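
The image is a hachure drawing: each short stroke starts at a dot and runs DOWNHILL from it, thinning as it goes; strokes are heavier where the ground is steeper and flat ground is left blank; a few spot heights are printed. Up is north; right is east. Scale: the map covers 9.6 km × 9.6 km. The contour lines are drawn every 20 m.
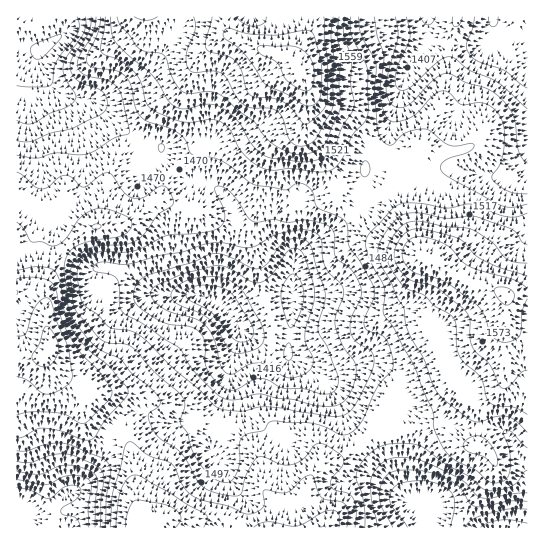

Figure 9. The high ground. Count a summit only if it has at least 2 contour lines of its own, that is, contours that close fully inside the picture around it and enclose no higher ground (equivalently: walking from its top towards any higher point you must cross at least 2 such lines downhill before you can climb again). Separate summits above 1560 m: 1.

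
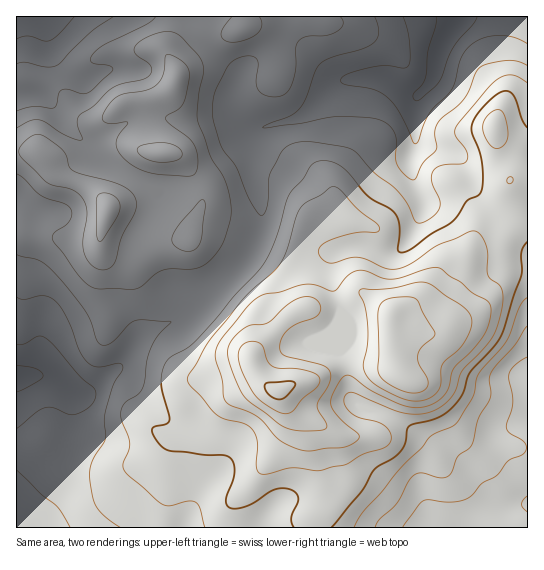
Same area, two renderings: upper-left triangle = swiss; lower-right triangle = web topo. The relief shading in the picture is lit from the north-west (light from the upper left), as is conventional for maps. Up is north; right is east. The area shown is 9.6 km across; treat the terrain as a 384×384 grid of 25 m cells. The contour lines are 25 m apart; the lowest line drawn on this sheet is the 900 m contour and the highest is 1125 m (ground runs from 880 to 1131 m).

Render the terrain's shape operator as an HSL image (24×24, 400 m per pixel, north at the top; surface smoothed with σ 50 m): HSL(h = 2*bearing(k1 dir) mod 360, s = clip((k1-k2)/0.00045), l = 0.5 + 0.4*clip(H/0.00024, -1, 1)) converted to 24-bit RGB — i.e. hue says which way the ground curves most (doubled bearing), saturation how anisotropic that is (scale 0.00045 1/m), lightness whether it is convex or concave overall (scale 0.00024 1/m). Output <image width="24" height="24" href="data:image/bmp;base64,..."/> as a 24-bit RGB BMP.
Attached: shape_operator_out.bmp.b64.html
<image width="24" height="24" href="data:image/bmp;base64,Qk32BgAAAAAAADYAAAAoAAAAGAAAABgAAAABABgAAAAAAMAGAAATCwAAEwsAAAAAAAAAAAAAk3+EbmuEa3CPlpKLiYGHf3mEm5J6n1ybPHKUwJyNsIllN3h9UZK4vKCvt4aTuIxjX2lMhopUUIJ4f1t1iG1iYaOSZq+ScKuQhnx5e3iIYIuRlniCknh3gXmEk497mIN7Qn+KZ6um2IKrsHdPJlkyh5M+qJxoxn2AeW+ld6KIREmBhEpzga55ZKSUhn9jgodQfYh7eZKJX3uZe2eiq4+pi3WYl499kYd5bX2AQXxdmlOF5I+pVl+qT41Md5tTpbBhplZcp4xLMjBjZq6ZfLuShFmJeZyaj3CVlYafeJ+KXXONVpGTomiHsUp5p5t/i4Cag32banOQQnZ7vn1qvjhpqZ1yjGpTqMFPo0SHnc6SK27DX7+lkVJlYrOSX12liYOmhHygqI+TVmWUf1WUiT9Yebhtj76qmGqMiVtvl00+U189YS8l3cI7eMGlouTwo8//pJj453/YiAkpZm4fUrdGV6ZoS3BuYqNndXOYp6SSV1+YRjOIyYbBg8CkoEBnsVtLd0SAy2qktie0qDRDtf6mFtVFNe0ALhQVMw8AMwcA32sAXvIhBbotS4JoU5mUWZeDdohKp3tKbh8sRWMfLtYyn1F9qEiTtp6ZW2ivZE2kzx7Nzf704tL54af6h/BiGAMwzQScqs7z0fH62Nnzc6vkH5eoToenb0qIWoQxdFE6ikl/y7p7D4sjOnZ3a6mmnLPAsETNfCyZnOadaf93ILSS4XDe/1fNRQDOc5Dsve27isVr2T4h7xIAZXMYCjcLL1VAeraoRk6OWGyhxq6mwqyIHHh3QrxRTZVpPiyym3ro2PPe7ZGaTFoZSEQQfl45PWh8eTCM6e6MnFhnuWOo16zN6rDeS6rJCl+Ot5luR06IX2iBqa1myLeRRU+KSZxFSnxFHWZKOYZ37al7uTc082OwqE1vJaxiWUR5LECC8PGpbIaVcYakwaK52J/S3aq2BBhdsJltRUhqeVtij8ZkpYpJmHhYW6R4ZX13SnhcEmZGS81P5JStXVvV6NnygFjtmCO5C/zy19/0xITab7e7gaqzpnS997THKAZyqIB4akKNb3ySw59fU6tSg7OIf4NXZ1pBYZE4KI1KCWE64YtYgp80p8Asix1/fIvTnunWJpGj23i02GN2hTY0fpUzxUMyrxPsl4pVU1eGVHOz36aUYd2ob1asxlnBlGq5lMKQQJp5HnRYInNW5Y1mgpJLT31AGLMXv5oOHioJRmwr4mF2wW68xJyDS1aie0ilkZfIepnKJD6087ijzNdEN2B3f3SfiISwyauobm+iUH6OEklh2ohtsYpyl2JgkYg6pXQwcdhuAFRTlKpytmib2oKGmFGsuFqFrYJmhoRHMilS1nk0+eLIIG+VXIWKfIGGu496pZp6WousGSx3RrBo1aabfXacia/BiMngz6nEGlGSKWhEkW9Ay5tkk1BpuLVygykhu4QwKIuRXf/F9OvXnBvgZlWCc3pmq6t3r8SbRE6SPyhxPbSMwp2Hs3iQhtKNUnF+qo9jfiOTaxlEZtY8nz2NykhIvL1mR5KenOG0WN7kONBudx8RcwgAhmYWV5EhM+lLh7iMXzGQSkKXXZZxcIpWqtKhuaZ9ek11g7FdMANtq8Lmr8fhfhWTrMeAyMGloLDgqtrQYpzRdiZcpxmbrLvz0dj60+H4ftvRSml1aj2CUFeRgIGvfMi5ibhvszxbmFhkw8BXBitBuqkaYyYKbiErwfZNicNQkrDGltOKdgFRtzlwJMVVSsMyi6c7vKEuxYFLa0B3ZEhbN380OqAunZlUi2FXkmt1pIeqzMa2BQB2q2PLjXHihm7k6PbVQp27lMBQnQ01LbbUUUTy9sDhRZOtoIA9ydYsaapFUz1sl0SRpWhPcKAwF4klWY1okI97gppzwL56DQxZUry0VWCdT37J/NzPZ0Gbm7InObe3dcNcFkQ2c+Jlt4Ly5lf/+OPLWVmJQE1qPUWQvYy0wMOyYaSMKnRRX4lGnp9UpjomemoZDmFGjE1FKowr7uJs2XHEmtDHSEOu1TaVunRLPmcSRDYEKkUL8/3OuUPeo0egKl5dc6dgv6eQr2mCbkFPbnE1dXordpA8sNynAzBca1KnjsSANMdLxah0uKZfP0BhVpKVzI3Ki3Hin5b2yeX4zdhFmSth1zKhtldHIrBDfKJXrER1qWycdo2jfZ62d8TAu696GkhwGpSiy7ihkpxkp51KpqRoYVuFWYN+dpdWgZBORXowr4oqxUdJhGelZlO+5cHjl6bWPVLEi3DBp5zKkp/LgKG8gpKfjm2crHe5B1JbsZU1sYpPpZ1m"/>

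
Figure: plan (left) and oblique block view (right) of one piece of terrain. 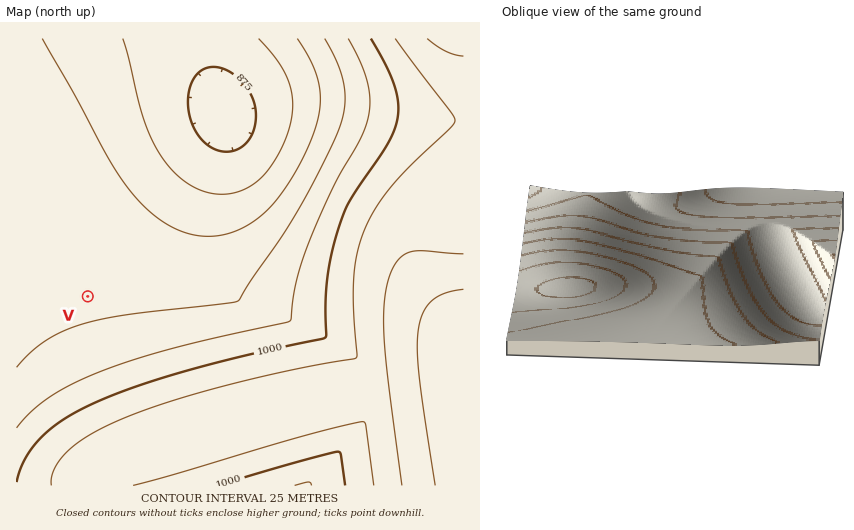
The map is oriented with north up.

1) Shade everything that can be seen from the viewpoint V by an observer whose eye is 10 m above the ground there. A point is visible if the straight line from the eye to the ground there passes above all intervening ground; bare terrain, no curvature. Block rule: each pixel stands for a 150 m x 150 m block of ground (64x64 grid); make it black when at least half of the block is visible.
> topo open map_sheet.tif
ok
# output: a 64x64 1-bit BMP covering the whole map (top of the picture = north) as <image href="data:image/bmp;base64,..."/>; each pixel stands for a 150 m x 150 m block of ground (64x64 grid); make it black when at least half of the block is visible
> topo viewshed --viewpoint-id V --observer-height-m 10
<image width="64" height="64" href="data:image/bmp;base64,Qk0+AgAAAAAAAD4AAAAoAAAAQAAAAEAAAAABAAEAAAAAAAACAAATCwAAEwsAAAIAAAAAAAAA////AAAAAAAAAAAAAAAAAAAAAAAAAAAAAAAAAAAAAAAAAAAAAAAAAAgAAAAAAAAAP4AAAAAAAAB/+AAAAAAAAP//AAAAAAAE///gAAAAABz///wAAAAAPP///4AAAAB8////8AAAAPz/////AAAB/P/////gAAP8//////4AB/z//////8AP/P///////D/8//////////z//////////P/////////8//////////j/////////+P/////////4//////////j/////////8P/////////w/////////+D/////////wP/////////A/////////4D/////////AP////////4A/////////AD////////8AP//8H////gA///AH///+AD//wAP///4AP/+AAP///wA//4AAf///AD//AAA///+AP/4AAB///8A//gAAD///4D/8AAAP///wP/wAAAf///A/+AAAB///8D/4AAAD///wP/gAAAP///A/+AAAA///8D/4AAAB///4P/AAAAH///w/8AAAAf///D/wAAAB///+P/AAAAH///8/8AAAA////z/4AAAD////v/gAAAP/////+AAAB//////4AAAP//////gAAA//////mAAAP/////8YAAB//////wwAAP//////DAAD//////8OAAf/////w=="/>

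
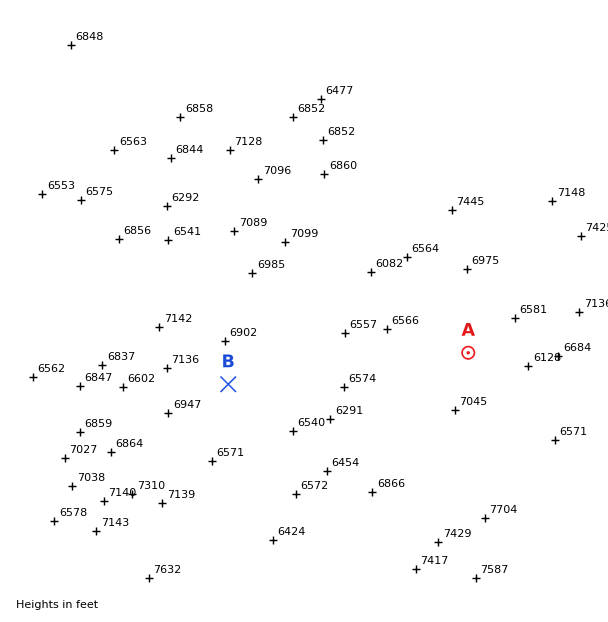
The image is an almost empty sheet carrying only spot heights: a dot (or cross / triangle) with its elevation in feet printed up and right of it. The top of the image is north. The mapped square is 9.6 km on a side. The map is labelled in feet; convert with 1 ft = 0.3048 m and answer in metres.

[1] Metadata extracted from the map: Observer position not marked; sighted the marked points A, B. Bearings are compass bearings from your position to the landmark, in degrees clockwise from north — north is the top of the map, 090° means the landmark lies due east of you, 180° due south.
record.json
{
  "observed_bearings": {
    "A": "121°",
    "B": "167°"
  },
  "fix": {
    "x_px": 181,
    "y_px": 180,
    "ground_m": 2005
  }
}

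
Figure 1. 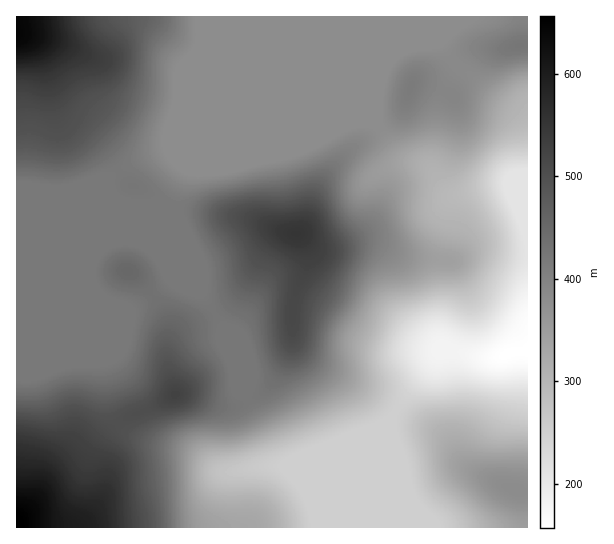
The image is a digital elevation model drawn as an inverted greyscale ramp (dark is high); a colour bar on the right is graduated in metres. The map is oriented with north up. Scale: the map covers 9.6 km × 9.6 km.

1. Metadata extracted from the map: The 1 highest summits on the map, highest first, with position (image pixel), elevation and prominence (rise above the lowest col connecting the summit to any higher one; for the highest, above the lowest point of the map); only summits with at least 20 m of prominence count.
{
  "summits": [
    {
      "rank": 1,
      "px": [297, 234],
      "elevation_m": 552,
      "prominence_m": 126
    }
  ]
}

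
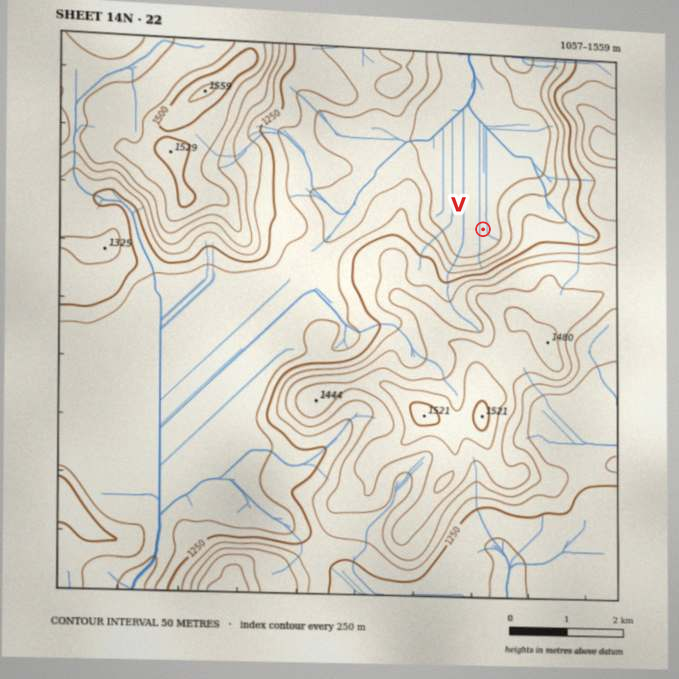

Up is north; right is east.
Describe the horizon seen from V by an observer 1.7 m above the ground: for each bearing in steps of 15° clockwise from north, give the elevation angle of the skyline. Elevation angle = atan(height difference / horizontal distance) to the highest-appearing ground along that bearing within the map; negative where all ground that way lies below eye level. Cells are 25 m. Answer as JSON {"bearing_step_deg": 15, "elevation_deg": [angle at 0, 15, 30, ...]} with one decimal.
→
{"bearing_step_deg": 15, "elevation_deg": [0.2, 1.1, 4.7, 6.7, 9.1, 10.5, 10.7, 11.2, 14.1, 16.7, 17.1, 16.4, 16.3, 13.9, 9.4, 9.3, 9.4, 8.3, 6.0, 5.2, 5.2, 2.4, 2.9, 0.7]}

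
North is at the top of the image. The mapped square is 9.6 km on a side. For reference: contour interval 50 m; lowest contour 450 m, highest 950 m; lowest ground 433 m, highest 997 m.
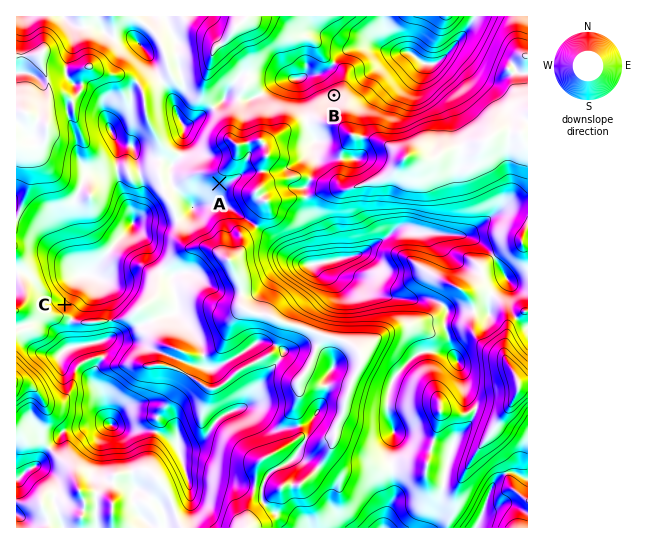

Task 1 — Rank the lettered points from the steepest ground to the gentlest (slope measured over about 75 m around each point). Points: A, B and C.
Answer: C A B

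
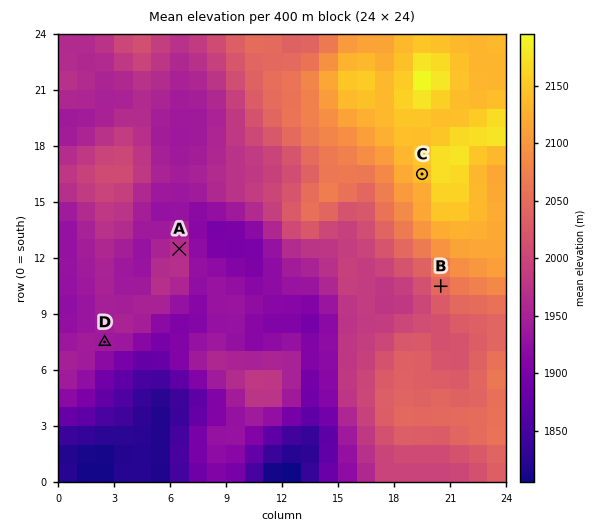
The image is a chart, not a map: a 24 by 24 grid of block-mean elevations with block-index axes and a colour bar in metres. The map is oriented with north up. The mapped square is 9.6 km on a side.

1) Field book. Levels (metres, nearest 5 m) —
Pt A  1970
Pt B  2045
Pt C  2140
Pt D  1940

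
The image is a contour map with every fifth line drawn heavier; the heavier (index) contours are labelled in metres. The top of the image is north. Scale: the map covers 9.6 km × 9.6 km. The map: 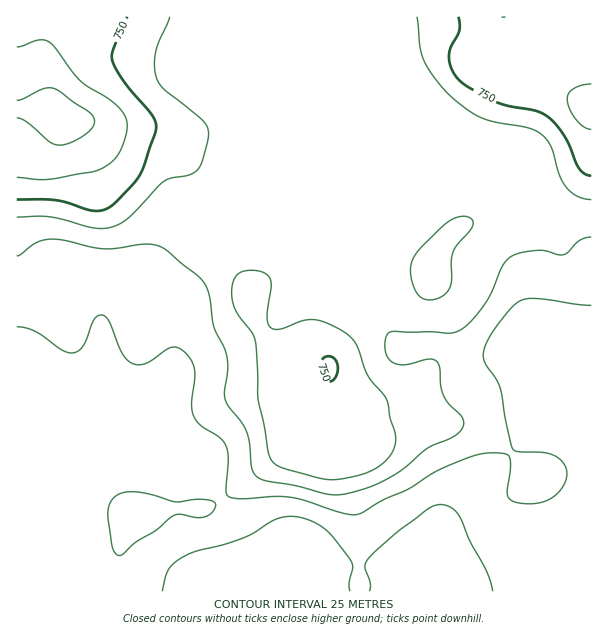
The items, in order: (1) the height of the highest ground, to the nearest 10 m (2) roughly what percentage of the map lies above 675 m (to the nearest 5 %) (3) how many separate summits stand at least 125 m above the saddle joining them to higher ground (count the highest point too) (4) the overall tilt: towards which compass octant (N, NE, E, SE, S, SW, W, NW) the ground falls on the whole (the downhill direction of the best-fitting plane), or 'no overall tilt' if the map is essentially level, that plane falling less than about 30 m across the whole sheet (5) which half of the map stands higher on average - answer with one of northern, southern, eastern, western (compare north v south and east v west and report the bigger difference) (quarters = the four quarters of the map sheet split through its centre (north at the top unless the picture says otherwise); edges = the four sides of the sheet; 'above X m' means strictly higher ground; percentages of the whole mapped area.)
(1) The highest point reaches roughly 810 m.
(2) Ground above 675 m makes up about 70 % of the sheet.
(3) Counting only tops that stand 125 m proud, the map has 1 summit.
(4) On the whole the ground falls towards the south.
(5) On average the northern half of the map is the higher ground.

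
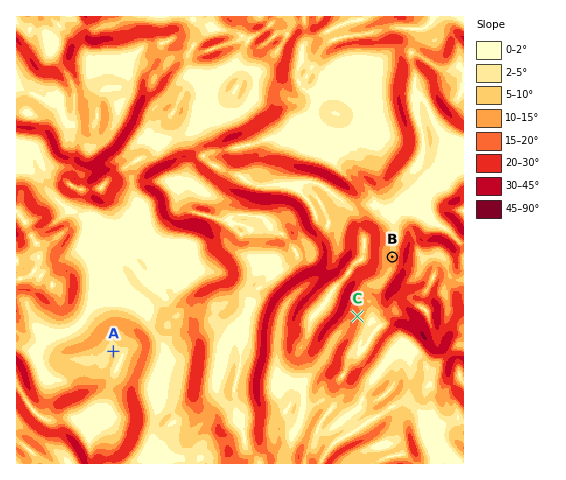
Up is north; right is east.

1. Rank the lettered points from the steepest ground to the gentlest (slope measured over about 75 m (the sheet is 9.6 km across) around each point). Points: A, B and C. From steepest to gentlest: C B A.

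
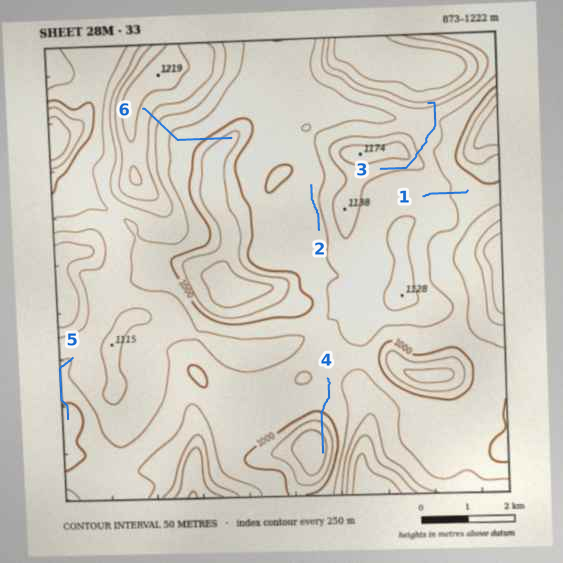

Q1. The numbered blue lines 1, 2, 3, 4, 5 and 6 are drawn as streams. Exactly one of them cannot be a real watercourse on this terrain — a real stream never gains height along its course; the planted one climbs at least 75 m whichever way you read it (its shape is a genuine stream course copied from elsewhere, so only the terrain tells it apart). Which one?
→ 3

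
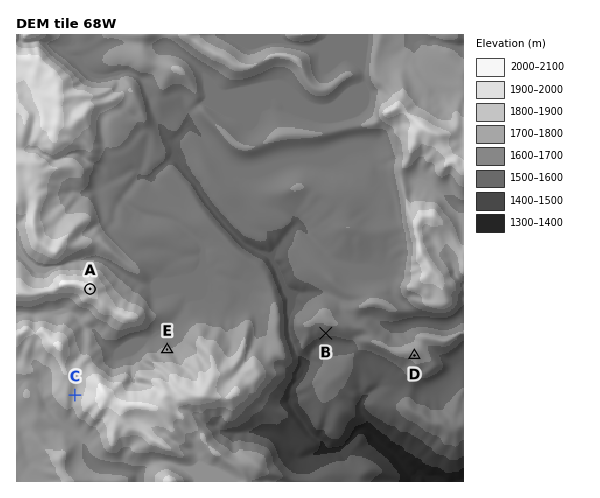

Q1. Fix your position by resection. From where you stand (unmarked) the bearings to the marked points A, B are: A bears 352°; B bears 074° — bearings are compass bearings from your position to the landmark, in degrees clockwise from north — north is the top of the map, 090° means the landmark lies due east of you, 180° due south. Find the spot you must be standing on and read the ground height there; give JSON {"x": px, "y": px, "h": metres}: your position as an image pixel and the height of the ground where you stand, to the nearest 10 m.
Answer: {"x": 105, "y": 396, "h": 2050}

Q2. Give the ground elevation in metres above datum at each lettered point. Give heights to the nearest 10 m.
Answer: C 1840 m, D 1740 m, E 1720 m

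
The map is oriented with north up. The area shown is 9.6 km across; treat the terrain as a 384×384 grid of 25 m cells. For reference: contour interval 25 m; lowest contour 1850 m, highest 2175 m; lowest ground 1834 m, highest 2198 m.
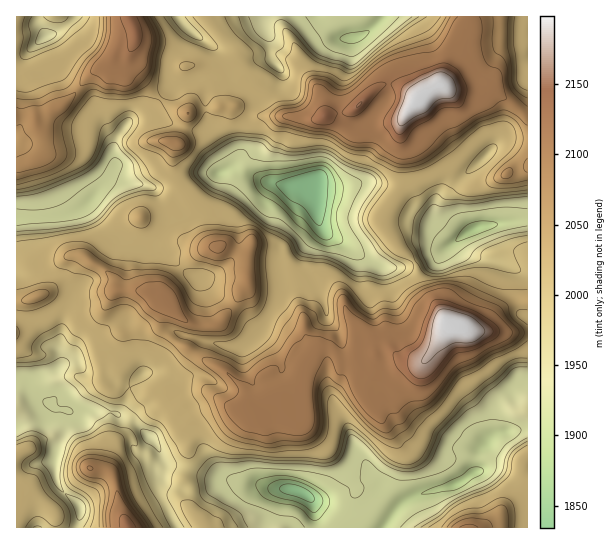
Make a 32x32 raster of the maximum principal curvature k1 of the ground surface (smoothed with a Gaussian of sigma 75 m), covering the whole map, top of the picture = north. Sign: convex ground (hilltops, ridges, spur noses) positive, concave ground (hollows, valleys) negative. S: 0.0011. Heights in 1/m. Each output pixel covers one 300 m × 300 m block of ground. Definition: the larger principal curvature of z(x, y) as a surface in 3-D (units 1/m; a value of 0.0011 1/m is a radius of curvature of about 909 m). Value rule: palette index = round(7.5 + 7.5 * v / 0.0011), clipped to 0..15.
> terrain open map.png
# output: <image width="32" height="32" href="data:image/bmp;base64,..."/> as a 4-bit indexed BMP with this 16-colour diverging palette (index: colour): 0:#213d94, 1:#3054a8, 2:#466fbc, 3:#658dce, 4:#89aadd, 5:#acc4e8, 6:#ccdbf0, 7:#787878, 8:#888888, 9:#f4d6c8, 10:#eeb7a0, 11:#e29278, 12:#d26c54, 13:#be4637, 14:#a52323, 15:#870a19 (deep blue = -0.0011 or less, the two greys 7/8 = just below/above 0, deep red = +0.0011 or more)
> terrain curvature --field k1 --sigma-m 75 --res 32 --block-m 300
<image width="32" height="32" href="data:image/bmp;base64,Qk12AgAAAAAAAHYAAAAoAAAAIAAAACAAAAABAAQAAAAAAAACAAATCwAAEwsAABAAAAAAAAAAlD0hAKhUMAC8b0YAzo1lAN2qiQDoxKwA8NvMAHh4eACIiIgAyNb0AKC37gB4kuIAVGzSADdGvgAjI6UAGQqHALrai+6HrKqIm6uImIms3MiK2Gv4icuYi7tqmJiIi8nInIuq93m6aJhmnIiJiIeb2KqO/+h4yViJmqmIibmqdqzafNq3mLqrmarOp57diaqv7qu7ymqpmr3My6a8jIeHiaiIa5qsiIupmem665jIiIioeHmJqIe7iIjnjqm6m4iaiHe9upiLupiI1qyIm7i4iIecupeIeL+6iLq4iKyoi5bNl6mJl575e7iZmIm8ubiqqHi4iIrpiHeLq5iJi9vby5qamJiZz+t3i8m7ypnL7+6YmItnvOmtiYy3+4m5/bm337iMzKuma8qJifiYrdqImnmYbLvMhmnoiIrbuqy9qIiIqv2IiKma543ul3frSKp4u7y3eHed7OrKiJif54is3Kq824mImrrtuYeZ3KeZd5qIh2zMqHiLx7iIu9qIeJiIiIh4zLqM7JqneKjMmpvKiKmIiHibvGm2d3anbJqqz/3dzLh5usZoq6l2qpqpiYntmrrYnazbh3isqKq9zZiXipqnqrzv2du7qan9q6jKeHiqt4qJl+qKrP//qZ35i8lsqu5omYrLu5i5y7+H/pys73eNy9yniIiIl/2t2s3emNaYePubuJiIm4vbmvqJ24nXrMiemsiamamux3e+yqiZuKaLe6zKuKunn3l3iqjKmKinqaq/uHu5eNmZqYi7nqmo"/>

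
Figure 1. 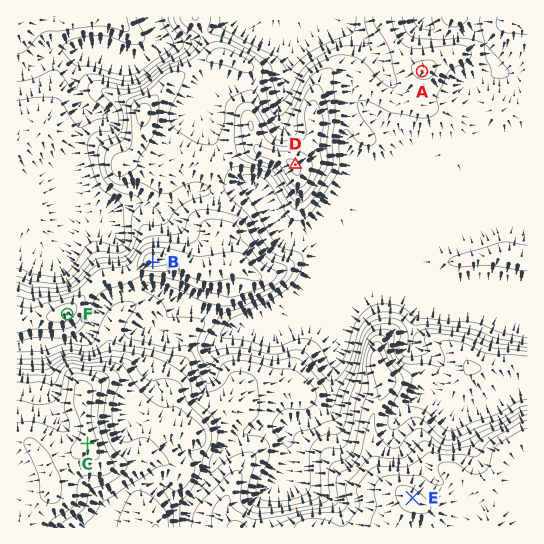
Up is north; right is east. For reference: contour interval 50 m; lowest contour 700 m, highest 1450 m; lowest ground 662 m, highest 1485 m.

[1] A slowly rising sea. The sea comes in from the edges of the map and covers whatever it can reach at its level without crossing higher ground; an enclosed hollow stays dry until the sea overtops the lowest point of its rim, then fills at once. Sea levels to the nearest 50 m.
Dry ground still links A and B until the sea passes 900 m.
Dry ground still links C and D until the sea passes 950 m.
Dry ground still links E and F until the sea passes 1050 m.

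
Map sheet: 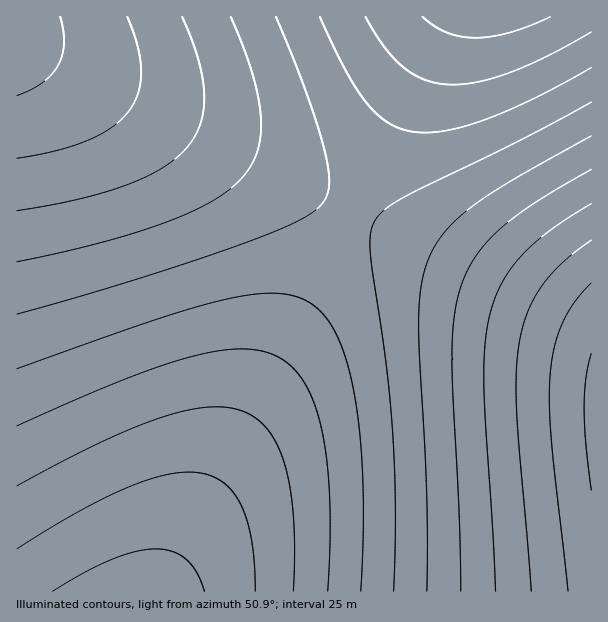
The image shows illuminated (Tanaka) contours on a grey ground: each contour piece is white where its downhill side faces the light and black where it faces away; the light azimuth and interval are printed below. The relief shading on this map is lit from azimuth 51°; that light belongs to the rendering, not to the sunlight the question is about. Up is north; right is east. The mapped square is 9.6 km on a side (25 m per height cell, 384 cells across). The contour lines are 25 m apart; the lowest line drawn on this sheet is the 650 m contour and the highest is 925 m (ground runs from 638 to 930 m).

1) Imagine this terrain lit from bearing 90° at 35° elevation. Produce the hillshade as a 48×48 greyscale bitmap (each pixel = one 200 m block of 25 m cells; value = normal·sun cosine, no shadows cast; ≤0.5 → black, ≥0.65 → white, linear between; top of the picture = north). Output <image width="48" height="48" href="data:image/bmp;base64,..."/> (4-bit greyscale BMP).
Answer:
<image width="48" height="48" href="data:image/bmp;base64,Qk32BAAAAAAAAHYAAAAoAAAAMAAAADAAAAABAAQAAAAAAIAEAAATCwAAEwsAABAAAAAAAAAAAAAAABEREQAiIiIAMzMzAERERABVVVUAZmZmAHd3dwCIiIgAmZmZAKqqqgC7u7sAzMzMAN3d3QDu7u4A////AJmYiIiId3ZmVVVERERERERERERERERERJmYiIiId3dmZVVERERERERERERERERERJmYiIiIh3dmZVVERERERERERERERERERJmZiIiIh3dmZVVURERERDM0RERERERERJmZiIiIh3d2ZlVUREREQzMzNERERERERJmZiIiIiHd2ZlVVREREQzMzM0RERERERJmZiIiIiHd3ZmVVREREQzMzMzRERERERIiIiIiIiId3ZmVVVEREQzMzMzNERERERIiIiIiIiId3dmZVVEREQzMzMzM0RERERIiIiIiIiIh3dmZVVERERDMzMzMzRERERIiIiIiIiIh3d2ZVVURERDMzMzMzNERERIiIiIiIiIh3d2ZlVURERDMzMzMzM0RERIiIiIiIiIiHd2ZlVVRERDMzMzMzM0RERIiIiIiIiIiHd3ZmVVREREMzMzMzM0RERIiIiIiIiIiId3ZmVVVEREMzMzMzM0RERIiIiIiIiIiId3dmZVVEREQzMzMzM0RERIiIiIiIiIiId3dmZVVEREQzMzMzNERERIiIiIiIiIiIh3d2ZlVURERDMzMzNERERIiIiIiIiIiIh3d2ZlVUREREMzMzRERERIiIiIiIiIiIiHd3ZmVVREREQzNERERERIiIiIiIiIiIiHd3ZmVVVERERERERERERIiIiIiIiIiIiId3dmZVVERERERERERERIiIiIiIiIiIiId3dmZVVURERERERERERIiIiIiIiIiIiIh3d2ZlVVREREREREREVYiIiIiIiIiIiIh3d2ZmVVVERERERERFVYiIiIiIiIiIiIiHd3ZmVVVURERERERVVYiIiIiIiIiIiIiId3dmZVVVRERERFVVVYiIiIiIiIiIiIiId3d2ZlVVVVVEVVVVVYiIiIiIiIiIiIiIh3d3ZmVVVVVVVVVVVYiIiIiIiIiIiIiIiId3dmZlVVVVVVVVVYiIiIiIiIiIiIiIiIh3d2ZmVVVVVVVVVYiIiIiIiIiIiIiIiIiHd3ZmZVVVVVVVVYiIiIiIiIiImZmYiIiId3dmZmVVVVVVVYiIiIiIiIiJmZmZmYiIh3d2ZmZVVVVVVYiIiIiIiImZmZmZmZmIiHd3ZmZlVVVVVYiIiIiIiJmZmZmZmZmYiId3dmZmVVVVVYiIiIiIiZmZmZmZmZmZiIh3d2ZmZVVVVYiIiIiImZmZmZmZmZmZmIiHd2ZmZlVVVYiIiIiJmZmZmZmZmZmZmYiId3ZmZmVVVYiIiIiZmZmZmZqqqqmZmZiId3dmZmVVVYiIiImZmZmZmqqqqqqpmZmIh3dmZmZVVYiIiJmZmZmZqqqqqqqqmZmIh3d2ZmZVVYiIiZmZmZmaqqqqqqqqqZmYiHd2ZmZVVYiImZmZmZmqqqqqqqqqqZmYiId3ZmZlVYiJmZmZmZqqqqqqqqqqqpmZiId3ZmZlVYiZmZmZmaqqqqqqqqqqqpmZiId3dmZmVZmZmZmZmaqqqqqqqqqqqqmZmIh3dmZmVZmZmZmZmqqqqqqqqqqqqqmZmIh3d2ZmVQ=="/>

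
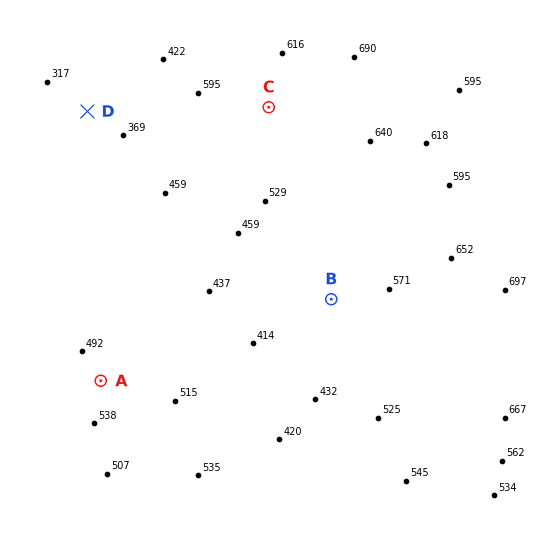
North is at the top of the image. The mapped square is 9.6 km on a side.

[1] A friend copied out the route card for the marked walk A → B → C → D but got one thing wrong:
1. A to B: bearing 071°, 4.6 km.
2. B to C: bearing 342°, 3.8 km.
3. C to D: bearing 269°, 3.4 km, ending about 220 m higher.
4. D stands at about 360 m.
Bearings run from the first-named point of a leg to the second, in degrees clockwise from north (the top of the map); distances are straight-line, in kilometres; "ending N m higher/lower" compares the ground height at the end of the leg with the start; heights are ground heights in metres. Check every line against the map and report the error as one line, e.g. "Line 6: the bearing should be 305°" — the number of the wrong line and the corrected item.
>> Line 3: it should read "ending about 220 m lower".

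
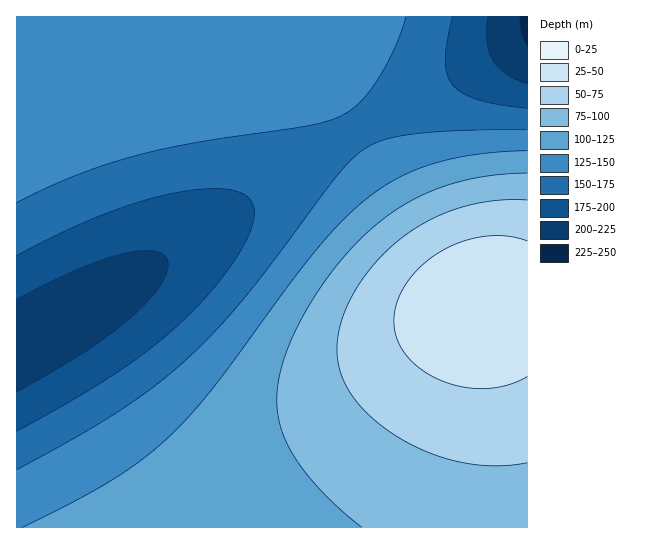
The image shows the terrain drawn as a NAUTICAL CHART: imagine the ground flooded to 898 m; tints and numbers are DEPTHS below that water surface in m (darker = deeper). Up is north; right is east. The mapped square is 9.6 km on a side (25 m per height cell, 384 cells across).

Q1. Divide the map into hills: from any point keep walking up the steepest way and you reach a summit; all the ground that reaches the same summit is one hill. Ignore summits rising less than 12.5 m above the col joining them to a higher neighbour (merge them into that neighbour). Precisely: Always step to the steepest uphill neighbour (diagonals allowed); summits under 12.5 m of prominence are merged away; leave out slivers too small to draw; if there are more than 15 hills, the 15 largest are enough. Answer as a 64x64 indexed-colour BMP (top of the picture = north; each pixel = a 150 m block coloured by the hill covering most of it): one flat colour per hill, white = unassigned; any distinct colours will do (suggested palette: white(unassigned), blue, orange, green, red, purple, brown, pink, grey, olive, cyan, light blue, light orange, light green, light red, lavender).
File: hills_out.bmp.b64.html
<image width="64" height="64" href="data:image/bmp;base64,Qk12CAAAAAAAAHYAAAAoAAAAQAAAAEAAAAABAAQAAAAAAAAIAAATCwAAEwsAABAAAAAAAAAA////ALR3HwAOf/8ALKAsACgn1gC9Z5QAS1aMAMJ34wB/f38AIr28AM++FwDox64AeLv/AIrfmACWmP8A1bDFABEREREREREREREREREREREREREREREREREREREREREREREREREREREREREREREREREREREREREREREREREREREREREREREREREREREREREREREREREREREREREREREREREREREREREREREREREREREREREREREREREREREREREREREREREREREREREREREREREREREREREREREREREREREREREREREREREREREREREREREREREREREREREREREREREREREREREREREREREREREREREREREREREREREREREREREREREREREREREREREREREREREREREREREREREREREREREREREREREREREREREREREREREREREREREREREREREREREREREREREREREREREREREREREREREREREREREREREREREREREREREREREREREREREREREREREREREREREREREREREREREREREREREREREREREREREREREREREREREREREREREREREREREREREREREREREREREREREREREREREREREREREREREREREREREREREREREREREREREREREREREREREREREREREREREREREREREREREREREREREREREREREREREREREREREREREREREREREREREREREREREREREREREREREREREREREREREREREREREREREREREREREREREREREREREREREREREREREREREREREREREREREREREREREREREREREREREREREREREREREREREREREREREREREREREREREREREREREREREREREREREREREREREREREREREREREREREREREREREREREREREREREREREREREREREREREREREREREREREREREREREREREREREREREREREREREREREREREREREREREREREREREREREREREREREREREhERERERERERERERERERERERERERERERERERERERERESIhERERERERERERERERERERERERERERERERERERERERIiIhEREREREREREREREREREREREREREREREREREREREiIiIhERERERERERERERERERERERERERERERERERERESIiIiIRERERERERERERERERERERERERERERERERERERIiIiIiIREREREREREREREREREREREREREREREREREREiIiIiIiIRERERERERERERERERERERERERERERERERESIiIiIiIiIRERERERERERERERERERERERERERERERERIiIiIiIiIiEREREREREREREREREREREREREREREREREiIiIiIiIiIiERERERERERERERERERERERERERERERESIiIiIiIiIiIhERERERERERERERERERERERERERERERIiIiIiIiIiIiIhEREREREREREREREREREREREREREREiIiIiIiIiIiIiIRERERERERERERERERERERERERERESIiIiIiIiIiIiIiIRERERERERERERERERERERERERERIiIiIiIiIiIiIiIiEREREREREREREREREREREREREREiIiIiIiIiIiIiIiIiERERERERERERERERERERERERESIiIiIiIiIiIiIiIiIhERERERERERERERERERERERERIiIiIiIiIiIiIiIiIiIhEREREREREREREREREREREREiIiIiIiIiIiIiIiIiIiIRERERERERERERERERERERESIiIiIiIiIiIiIiIiIiIiIRERERERERERERERERERERIiIiIiIiIiIiIiIiIiIiIiEREREREREREREREREREREiIiIiIiIiIiIiIiIiIiIiIiERERERERERERERERERESIiIiIiIiIiIiIiIiIiIiIiIhERERERERERERERERERIiIiIiIiIiIiIiIiIiIiIiIiIhEREREREREREREREREiIiIiIiIiIiIiIiIiIiIiIiIiIRERERERERERERERESIiIiIiIiIiIiIiIiIiIiIiIiIiIRERERERERERERERIiIiIiIiIiIiIiIiIiIiIiIiIiIiEREREREREREREREiIiIiIiIiIiIiIiIiIiIiIiIiIiIiERERERERERERESIiIiIiIiIiIiIiIiIiIiIiIiIiIiIiERERERERERERIiIiIiIiIiIiIiIiIiIiIiIiIiIiIiIiEREREREREREiIiIiIiIiIiIiIiIiIiIiIiIiIiIiIiIhERERERERESIiIiIiIiIiIiIiIiIiIiIiIiIiIiIiIiIhERERERERIiIiIiIiIiIiIiIiIiIiIiIiIiIiIiIiIiIhEREREREiIiIiIiIiIiIiIiIiIiIiIiIiIiIiIiIiIiIhERERESIiIiIiIiIiIiIiIiIiIiIiIiIiIiIiIiIiIiIhERERIiIiIiIiIiIiIiIiIiIiIiIiIiIiIiIiIiIiIiIhEREiIiIiIiIiIiIiIiIiIiIiIiIiIiIiIiIiIiIiIiIhESIiIiIiIiIiIiIiIiIiIiIiIiIiIiIiIiIiIiIiIiIhIiIiIiIiIiIiIiIiIiIiIiIiIiIiIiIiIiIiIiIiIiIiIiIiIiIiIiIiIiIiIiIiIiIiIiIiIiIiIiIiIiIiIiIiIiIiIiIiIiIiIiIiIiIiIiIiIiIiIiIiIiIiIiIi"/>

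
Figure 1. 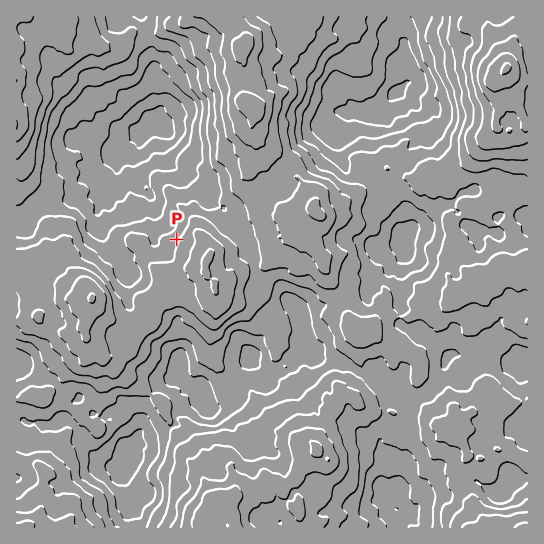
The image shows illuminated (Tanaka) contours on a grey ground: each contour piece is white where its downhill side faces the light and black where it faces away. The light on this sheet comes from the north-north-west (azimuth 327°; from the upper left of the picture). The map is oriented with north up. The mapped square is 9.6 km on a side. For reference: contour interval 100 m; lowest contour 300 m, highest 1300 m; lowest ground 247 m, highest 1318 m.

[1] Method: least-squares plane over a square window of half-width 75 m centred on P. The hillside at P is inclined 22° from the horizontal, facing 297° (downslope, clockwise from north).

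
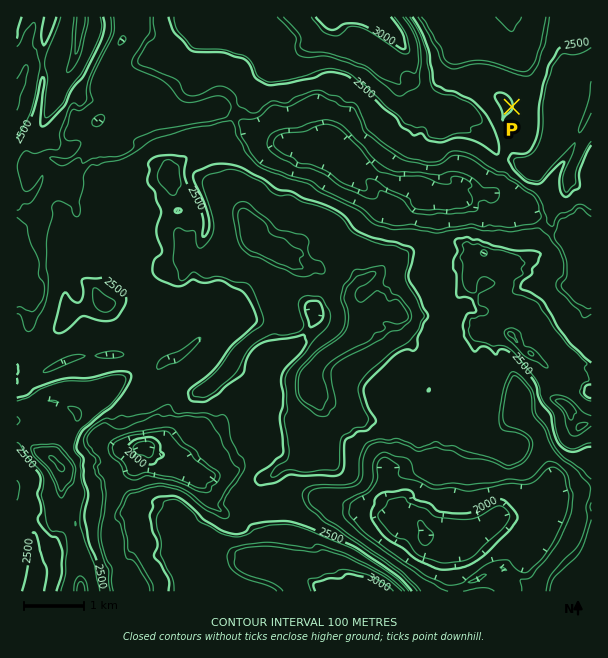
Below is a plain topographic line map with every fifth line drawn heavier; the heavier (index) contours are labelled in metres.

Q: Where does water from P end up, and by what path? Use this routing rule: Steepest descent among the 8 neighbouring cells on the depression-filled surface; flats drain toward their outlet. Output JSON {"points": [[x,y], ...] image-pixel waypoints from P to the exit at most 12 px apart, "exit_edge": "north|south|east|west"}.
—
{"points": [[512, 107], [524, 107], [527, 98], [527, 86], [527, 74], [522, 62], [518, 50], [515, 38], [510, 26], [509, 17]], "exit_edge": "north"}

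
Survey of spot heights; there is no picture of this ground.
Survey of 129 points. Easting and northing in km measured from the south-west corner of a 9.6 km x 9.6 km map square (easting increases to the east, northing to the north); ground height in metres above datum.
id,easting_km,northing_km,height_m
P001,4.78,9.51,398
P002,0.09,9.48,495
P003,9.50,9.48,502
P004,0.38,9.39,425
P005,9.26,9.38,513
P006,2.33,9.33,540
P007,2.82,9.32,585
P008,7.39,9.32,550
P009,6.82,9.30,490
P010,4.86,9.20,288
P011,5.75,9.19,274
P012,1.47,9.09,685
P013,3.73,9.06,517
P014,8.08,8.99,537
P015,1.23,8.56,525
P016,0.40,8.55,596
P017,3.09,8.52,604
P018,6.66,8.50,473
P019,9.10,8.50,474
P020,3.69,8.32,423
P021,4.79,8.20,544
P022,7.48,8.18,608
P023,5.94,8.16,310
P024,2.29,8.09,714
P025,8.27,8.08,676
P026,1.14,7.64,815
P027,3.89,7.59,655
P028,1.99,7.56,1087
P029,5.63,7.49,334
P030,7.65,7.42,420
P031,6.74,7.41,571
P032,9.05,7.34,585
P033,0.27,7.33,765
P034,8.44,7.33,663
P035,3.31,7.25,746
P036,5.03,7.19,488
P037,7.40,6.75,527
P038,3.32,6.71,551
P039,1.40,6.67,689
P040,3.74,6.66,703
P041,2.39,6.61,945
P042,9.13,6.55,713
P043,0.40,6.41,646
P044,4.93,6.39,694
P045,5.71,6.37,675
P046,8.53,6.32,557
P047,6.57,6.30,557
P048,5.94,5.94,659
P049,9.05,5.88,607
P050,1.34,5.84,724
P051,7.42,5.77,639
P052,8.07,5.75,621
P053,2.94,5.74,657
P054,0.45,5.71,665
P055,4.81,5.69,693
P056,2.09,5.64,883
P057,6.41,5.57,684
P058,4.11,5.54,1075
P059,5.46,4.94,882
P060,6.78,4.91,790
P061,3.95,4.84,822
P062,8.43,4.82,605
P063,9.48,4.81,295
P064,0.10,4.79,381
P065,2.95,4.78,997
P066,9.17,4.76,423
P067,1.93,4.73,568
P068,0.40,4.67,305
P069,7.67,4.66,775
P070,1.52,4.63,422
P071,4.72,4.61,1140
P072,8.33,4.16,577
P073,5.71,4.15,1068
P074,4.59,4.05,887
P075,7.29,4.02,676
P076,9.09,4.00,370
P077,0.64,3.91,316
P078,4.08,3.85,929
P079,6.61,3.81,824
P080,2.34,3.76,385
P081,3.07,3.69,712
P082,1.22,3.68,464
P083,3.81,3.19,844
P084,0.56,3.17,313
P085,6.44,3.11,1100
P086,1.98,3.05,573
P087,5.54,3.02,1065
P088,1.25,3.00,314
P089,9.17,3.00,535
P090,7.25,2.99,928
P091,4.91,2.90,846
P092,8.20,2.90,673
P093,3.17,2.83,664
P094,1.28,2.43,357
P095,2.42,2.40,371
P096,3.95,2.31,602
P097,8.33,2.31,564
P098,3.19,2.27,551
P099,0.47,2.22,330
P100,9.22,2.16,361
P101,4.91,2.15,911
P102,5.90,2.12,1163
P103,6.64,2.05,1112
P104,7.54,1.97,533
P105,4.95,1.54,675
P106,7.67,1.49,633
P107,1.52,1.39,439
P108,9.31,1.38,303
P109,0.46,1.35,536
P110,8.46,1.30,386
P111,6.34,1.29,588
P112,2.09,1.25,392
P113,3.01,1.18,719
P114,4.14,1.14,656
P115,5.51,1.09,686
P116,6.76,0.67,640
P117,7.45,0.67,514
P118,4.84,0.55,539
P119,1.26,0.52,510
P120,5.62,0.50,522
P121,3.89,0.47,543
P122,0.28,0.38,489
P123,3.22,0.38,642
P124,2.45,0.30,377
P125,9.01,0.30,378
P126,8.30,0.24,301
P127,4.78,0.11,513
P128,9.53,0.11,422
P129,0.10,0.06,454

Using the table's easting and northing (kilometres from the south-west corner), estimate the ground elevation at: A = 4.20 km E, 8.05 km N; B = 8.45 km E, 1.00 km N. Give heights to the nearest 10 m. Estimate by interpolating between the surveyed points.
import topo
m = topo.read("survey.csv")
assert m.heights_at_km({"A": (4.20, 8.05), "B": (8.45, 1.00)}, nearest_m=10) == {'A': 510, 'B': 410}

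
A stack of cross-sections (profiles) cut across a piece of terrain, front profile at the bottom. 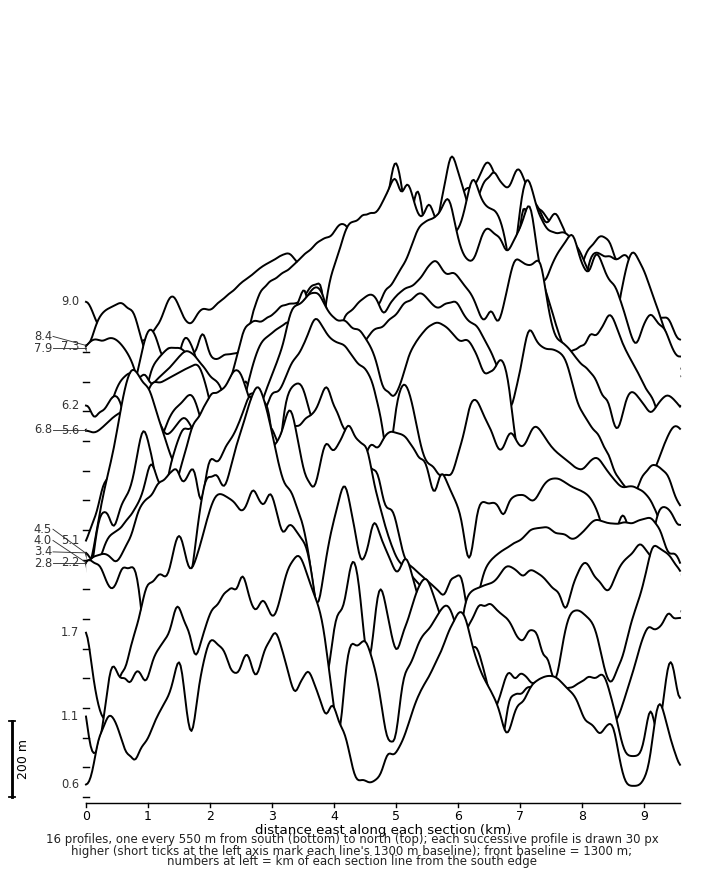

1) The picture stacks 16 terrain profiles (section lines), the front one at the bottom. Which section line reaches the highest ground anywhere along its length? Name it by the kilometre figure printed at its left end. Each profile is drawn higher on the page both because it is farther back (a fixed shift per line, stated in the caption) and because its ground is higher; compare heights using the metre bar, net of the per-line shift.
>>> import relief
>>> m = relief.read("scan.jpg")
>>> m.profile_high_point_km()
2.2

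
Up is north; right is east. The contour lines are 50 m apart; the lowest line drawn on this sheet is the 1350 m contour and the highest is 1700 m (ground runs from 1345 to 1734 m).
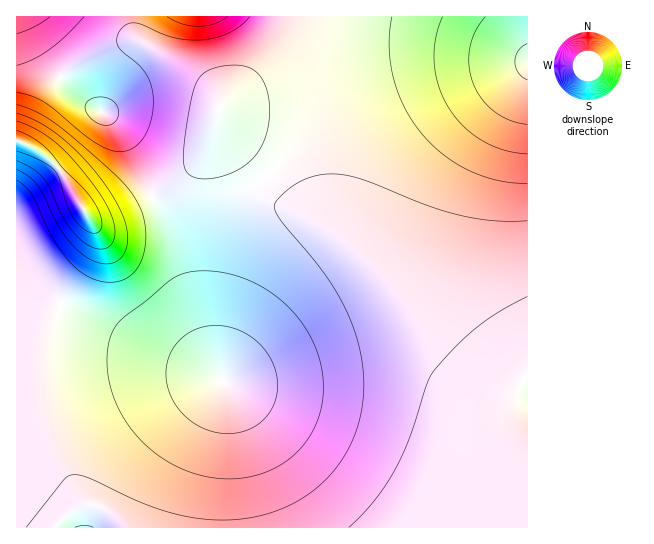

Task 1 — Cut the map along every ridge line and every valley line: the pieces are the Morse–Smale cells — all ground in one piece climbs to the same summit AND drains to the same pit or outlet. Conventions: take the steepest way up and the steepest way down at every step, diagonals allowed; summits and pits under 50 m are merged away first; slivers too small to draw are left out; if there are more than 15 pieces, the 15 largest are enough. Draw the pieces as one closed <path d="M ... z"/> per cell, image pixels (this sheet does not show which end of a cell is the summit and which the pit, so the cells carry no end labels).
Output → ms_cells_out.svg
<path d="M218 115l-9 26-16 28-16 15-24 14 24 51 26 89 10 27 10 14-48-22-54-21-38-19-42-25-24-23-1 258 38 1 16-16 12-7 8-1 20 8 17 16 400 0 1-73-13-20-6-28-4-9-46-41-32-32-32-39-28-27-26-22-36-22-80-82-6-11z"/><path d="M527 16l-232 0-4 22-11 19-19 19-35 23-7 11 0 12 6 11 66 68 14 14 36 22 26 22 28 27 32 39 32 32 46 41 4 9 6 28 12 20z"/><path d="M19 141l-3 1 1 129 24 21 42 25 38 19 54 21 46 22-21-49-23-81-22-50-4-2-40 20-17 3-7-5-28-46-18-17z"/><path d="M130 16l-106 1 15 30 17 26 19 20 19 15 11 5 14 14 20 36 13 32 3 1 27-16 15-17 15-29 8-25 0-10-11-14-14-10-56-35-7-11z"/><path d="M23 16l-7 1 0 124 25 11 18 17 28 46 7 5 17-3 42-20-14-34-20-36-14-14-11-5-19-15-19-20-17-26z"/><path d="M294 16l-163 0 0 6 1 7 7 11 44 27 24 17 12 13 2 10 5-8 35-23 19-19 11-19 4-13z"/><path d="M90 504l-16 5-19 18 72 0-17-15z"/>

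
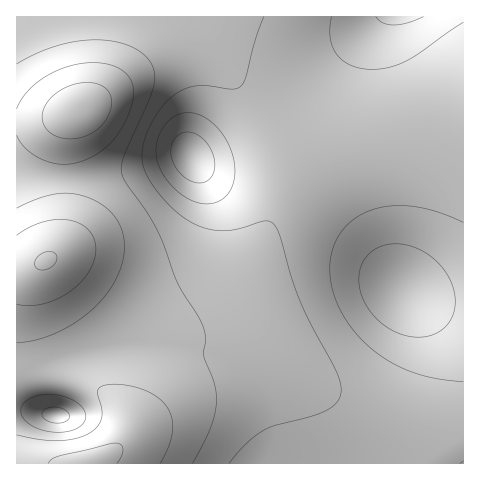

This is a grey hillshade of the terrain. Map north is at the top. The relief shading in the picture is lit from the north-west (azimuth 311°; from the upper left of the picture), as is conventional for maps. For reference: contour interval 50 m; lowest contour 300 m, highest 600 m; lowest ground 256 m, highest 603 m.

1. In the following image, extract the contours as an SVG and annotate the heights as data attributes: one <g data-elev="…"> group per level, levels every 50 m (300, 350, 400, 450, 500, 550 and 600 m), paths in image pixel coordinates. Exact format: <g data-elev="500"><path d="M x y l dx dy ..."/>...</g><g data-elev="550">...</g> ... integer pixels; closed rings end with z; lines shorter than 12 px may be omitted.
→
<g data-elev="300"><path d="M409 336l-17-6-14-10-11-13-6-15-2-15 4-14 8-11 13-7 11-1 10 1 11 3 10 5 10 7 8 9 6 10 4 11 1 10 0 9-4 10-5 7-7 6-9 4-11 1z"/><path d="M195 182l-8-3-7-6-6-8-3-8 0-9 3-8 5-5 6-3 9 1 9 6 7 9 4 11 0 10-3 9-7 4z"/><path d="M423 17l-16 6-14 2-10-2-7-6"/></g><g data-elev="350"><path d="M463 382l-28-4-23-6-21-10-20-13-17-18-13-20-9-21-2-21 3-20 8-17 13-13 17-9 20-4 23 1 24 5 25 10"/><path d="M201 203l-14-5-14-11-11-14-5-15 0-15 5-14 10-11 11-5 7 0 9 1 15 10 12 16 8 20 0 19-2 8-4 7-5 5-7 3z"/><path d="M463 22l-57 39-17 6-19 2-20-4-8-5-6-6-3-7-3-9 2-21"/></g><g data-elev="400"><path d="M229 463l17-20 18-13 12-5 39-10 17-8 5-5 3-6 1-7-1-8-6-14-22-40-11-25-10-25-11-40-6-12-4-4-5 0-28 8-16 2-15-3-14-5-19-14-19-22-10-19-2-16 4-16 8-18 11-14 11-11 10-5 10-2 12 0 24 3 6-1 4-3 4-8 9-35 9-25"/><path d="M53 423l-7-3-3-3-1-5 4-3 6-2 7 0 6 3 4 3 0 5-3 3-6 2z"/></g><g data-elev="450"><path d="M192 463l18-33 6-25-1-20-11-30 1-14 0-9-6-14-21-35-22-55-11-19-19-27-5-11 4-17 28-64 2-13-3-11-8-11-12-8-16-5-19-2-21 1-20 5-20 7-19 11"/><path d="M52 432l-16-4-11-8-4-9 1-5 3-4 14-7 16 0 16 4 11 8 4 10-1 4-4 5-13 5z"/></g><g data-elev="500"><path d="M160 463l8-15 4-13 1-11-3-11-5-9-10-8-11-6-14-4-20-2-7 2-5 3-1 4 5 18-1 8-5 9-11 7-14 4-16 2-16-2-22-4"/><path d="M17 343l18-3 20-7 20-10 16-13 14-14 11-17 6-16 2-17-2-16-8-14-11-11-16-8-17-4-15 1-19 5-19 9"/><path d="M17 135l4 8 7 8 19 10 20 3 20-5 18-11 15-17 11-25 2-10 0-9-6-12-12-9-18-3-20 1-20 6-18 11-13 13-9 15"/></g><g data-elev="550"><path d="M117 463l4-7 2-7-2-4-5-2-58 13-7 4-3 3"/><path d="M17 304l12 2 13-2 14-5 13-7 11-9 9-11 5-12 2-11-2-11-5-8-9-7-11-3-13 0-14 2-14 6-11 7"/><path d="M61 138l12 1 10-2 11-5 8-7 6-9 3-11 0-9-5-7-11-6-15 0-17 6-12 9-8 12 0 12 6 10z"/></g><g data-elev="600"><path d="M40 270l7-1 7-4 3-6-2-6-8-1-9 5-3 3 0 5z"/></g>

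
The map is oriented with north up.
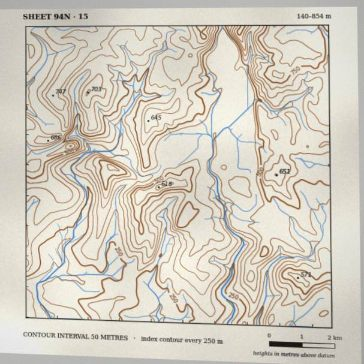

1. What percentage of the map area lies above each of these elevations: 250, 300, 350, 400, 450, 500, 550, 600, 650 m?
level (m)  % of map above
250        90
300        83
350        76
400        67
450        49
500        39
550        30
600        19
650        11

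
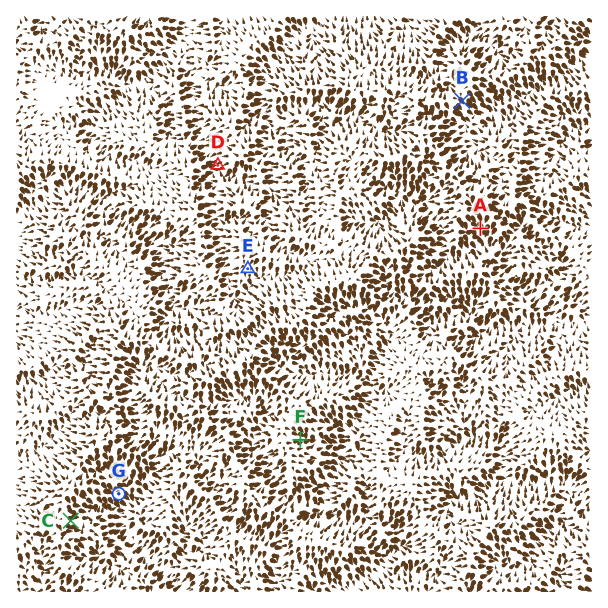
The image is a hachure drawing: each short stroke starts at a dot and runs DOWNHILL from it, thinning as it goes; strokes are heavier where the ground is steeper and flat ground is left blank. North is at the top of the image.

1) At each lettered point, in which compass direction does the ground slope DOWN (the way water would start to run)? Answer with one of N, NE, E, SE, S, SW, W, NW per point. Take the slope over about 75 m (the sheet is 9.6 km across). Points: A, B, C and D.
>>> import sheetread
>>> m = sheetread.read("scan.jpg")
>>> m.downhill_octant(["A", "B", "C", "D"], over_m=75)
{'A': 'SE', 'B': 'SE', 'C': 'E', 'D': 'W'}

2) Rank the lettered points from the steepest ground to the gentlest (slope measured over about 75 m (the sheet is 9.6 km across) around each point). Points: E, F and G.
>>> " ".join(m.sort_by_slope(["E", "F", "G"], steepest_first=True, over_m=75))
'G F E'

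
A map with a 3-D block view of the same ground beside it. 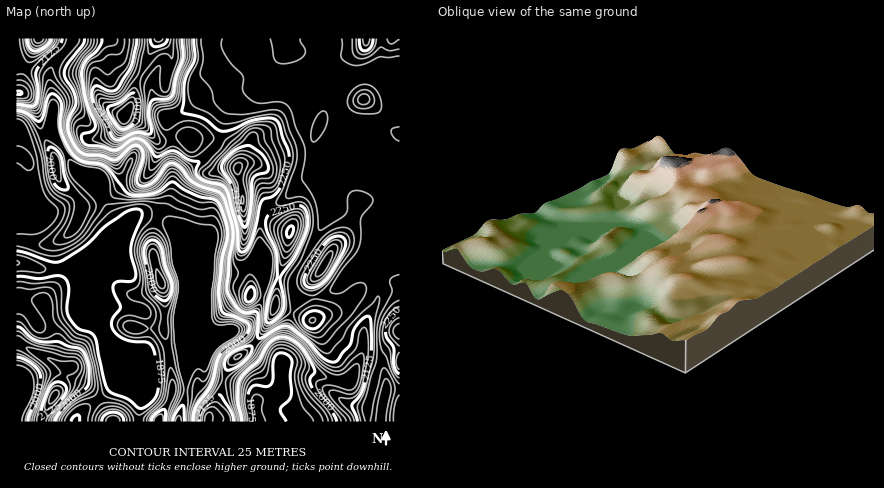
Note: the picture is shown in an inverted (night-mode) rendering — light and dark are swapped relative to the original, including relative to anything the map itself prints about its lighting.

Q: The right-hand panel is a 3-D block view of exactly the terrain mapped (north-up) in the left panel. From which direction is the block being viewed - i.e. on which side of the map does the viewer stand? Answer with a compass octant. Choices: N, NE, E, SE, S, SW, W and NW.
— SE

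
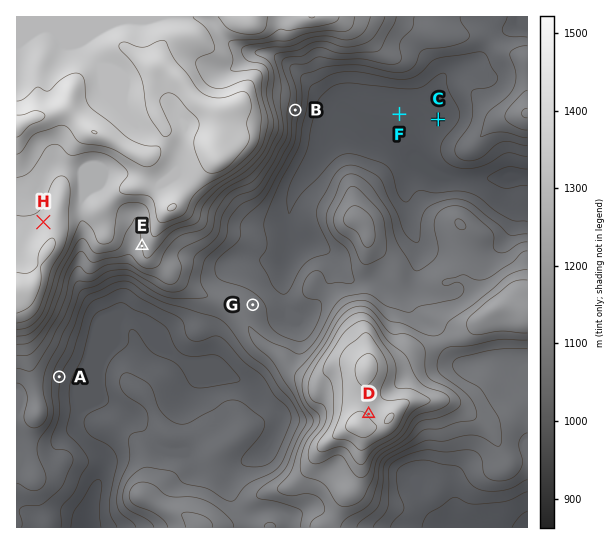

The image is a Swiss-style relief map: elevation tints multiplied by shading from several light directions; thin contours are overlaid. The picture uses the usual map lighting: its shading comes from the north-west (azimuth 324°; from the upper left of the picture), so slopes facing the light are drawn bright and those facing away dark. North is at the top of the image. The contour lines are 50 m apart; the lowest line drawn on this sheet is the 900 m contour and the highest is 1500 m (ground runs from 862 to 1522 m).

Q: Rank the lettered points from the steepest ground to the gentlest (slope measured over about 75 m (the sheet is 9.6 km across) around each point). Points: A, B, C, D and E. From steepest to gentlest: B A E D C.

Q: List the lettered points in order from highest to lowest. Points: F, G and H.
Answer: H G F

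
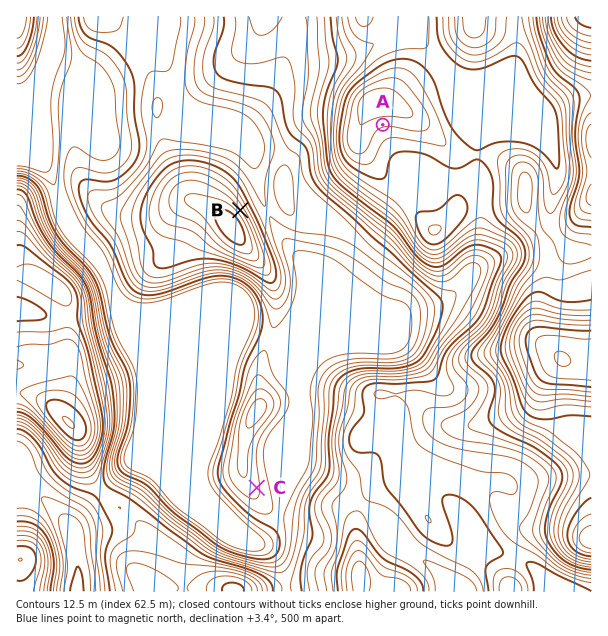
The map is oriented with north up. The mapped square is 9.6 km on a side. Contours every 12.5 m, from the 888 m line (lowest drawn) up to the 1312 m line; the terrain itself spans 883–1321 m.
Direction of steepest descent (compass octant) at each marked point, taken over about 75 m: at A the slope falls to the S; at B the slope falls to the NE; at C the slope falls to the E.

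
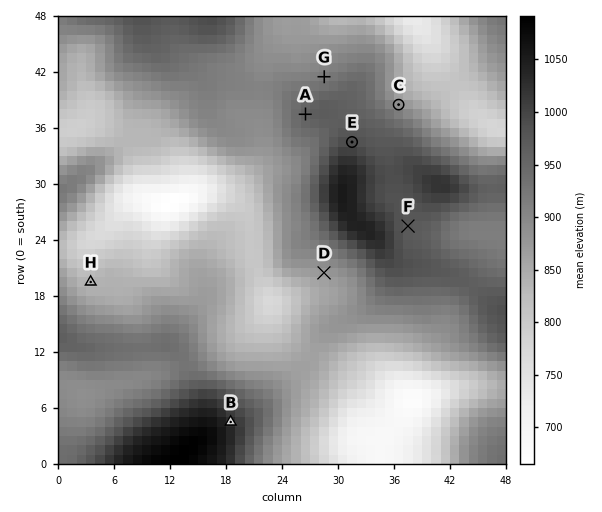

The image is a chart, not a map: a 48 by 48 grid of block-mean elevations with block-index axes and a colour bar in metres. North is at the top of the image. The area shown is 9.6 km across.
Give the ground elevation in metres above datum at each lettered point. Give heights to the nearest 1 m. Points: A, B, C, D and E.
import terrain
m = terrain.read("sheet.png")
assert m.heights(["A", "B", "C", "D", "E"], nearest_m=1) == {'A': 958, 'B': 1027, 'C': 888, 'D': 875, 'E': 989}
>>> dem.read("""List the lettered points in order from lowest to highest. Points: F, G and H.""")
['H', 'G', 'F']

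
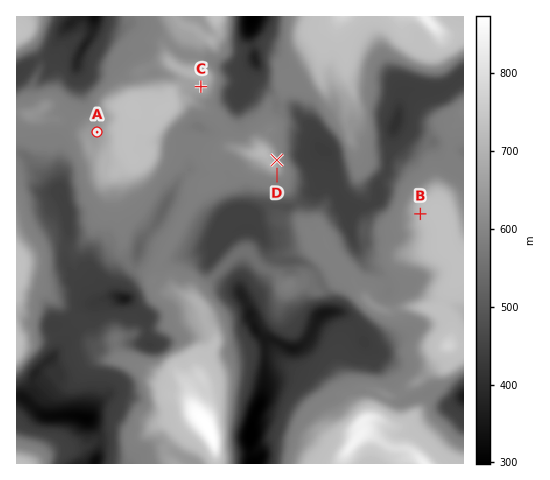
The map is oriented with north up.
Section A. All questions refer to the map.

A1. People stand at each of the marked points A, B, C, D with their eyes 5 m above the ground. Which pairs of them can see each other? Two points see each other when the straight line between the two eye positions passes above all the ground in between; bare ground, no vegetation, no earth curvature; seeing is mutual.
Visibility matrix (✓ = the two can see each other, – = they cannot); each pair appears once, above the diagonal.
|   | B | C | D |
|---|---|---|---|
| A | – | – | – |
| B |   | ✓ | ✓ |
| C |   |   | – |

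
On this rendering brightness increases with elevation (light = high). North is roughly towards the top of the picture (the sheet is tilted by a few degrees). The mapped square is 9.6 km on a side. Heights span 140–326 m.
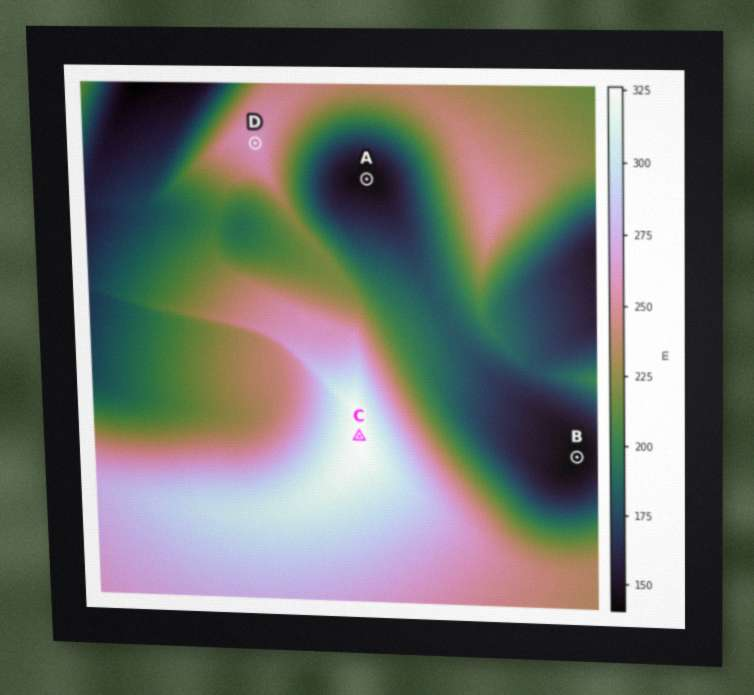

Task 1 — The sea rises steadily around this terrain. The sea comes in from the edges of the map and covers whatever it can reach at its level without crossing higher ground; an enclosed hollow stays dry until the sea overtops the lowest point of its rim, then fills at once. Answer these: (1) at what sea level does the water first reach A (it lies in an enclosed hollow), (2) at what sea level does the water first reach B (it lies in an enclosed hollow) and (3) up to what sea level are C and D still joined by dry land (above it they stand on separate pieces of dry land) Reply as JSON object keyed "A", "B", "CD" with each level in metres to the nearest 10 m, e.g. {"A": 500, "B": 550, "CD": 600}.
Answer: {"A": 180, "B": 150, "CD": 220}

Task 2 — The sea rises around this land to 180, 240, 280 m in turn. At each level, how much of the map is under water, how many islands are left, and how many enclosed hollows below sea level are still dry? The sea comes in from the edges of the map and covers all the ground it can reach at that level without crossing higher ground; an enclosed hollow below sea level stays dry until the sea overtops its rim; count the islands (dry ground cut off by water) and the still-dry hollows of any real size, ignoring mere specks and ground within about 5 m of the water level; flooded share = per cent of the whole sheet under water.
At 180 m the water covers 16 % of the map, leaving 0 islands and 1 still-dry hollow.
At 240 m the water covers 63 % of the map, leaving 1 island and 0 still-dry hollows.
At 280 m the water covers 85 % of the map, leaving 1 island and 0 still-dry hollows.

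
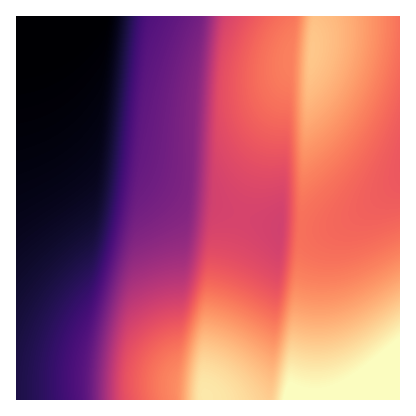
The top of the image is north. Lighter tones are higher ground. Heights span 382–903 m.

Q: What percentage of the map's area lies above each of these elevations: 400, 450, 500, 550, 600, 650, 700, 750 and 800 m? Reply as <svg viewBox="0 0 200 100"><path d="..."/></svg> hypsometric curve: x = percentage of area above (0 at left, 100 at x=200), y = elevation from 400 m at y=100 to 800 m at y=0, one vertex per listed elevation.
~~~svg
<svg viewBox="0 0 200 100"><path d="M185 100l-22-12-14-13-17-13-13-12-8-12-33-13-41-13-22-12"/></svg>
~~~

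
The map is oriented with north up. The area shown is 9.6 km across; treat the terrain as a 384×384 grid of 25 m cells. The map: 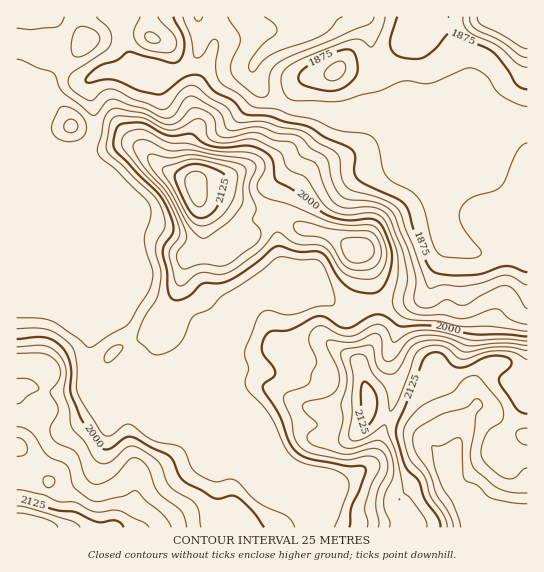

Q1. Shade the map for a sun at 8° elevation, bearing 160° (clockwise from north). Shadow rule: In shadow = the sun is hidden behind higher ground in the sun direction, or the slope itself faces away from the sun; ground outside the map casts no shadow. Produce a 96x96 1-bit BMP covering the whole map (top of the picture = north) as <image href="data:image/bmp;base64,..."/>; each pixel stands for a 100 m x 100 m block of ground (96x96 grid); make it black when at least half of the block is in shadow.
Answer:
<image width="96" height="96" href="data:image/bmp;base64,Qk2+BAAAAAAAAD4AAAAoAAAAYAAAAGAAAAABAAEAAAAAAIAEAAATCwAAEwsAAAIAAAAAAAAA////AAAAAAAAAAAAAAAAAAAAAAAHAAAAAAAAAAAAAAA/wAAAAAAAAAAAAAD/wAAAAAAAAAAAAAD/wAAAAAAAAAAAAAD+AAAAAAAAAAAAAADwAAAAAAAAAAAAAADAAAAAAAAAAAAAAAAAAAAAAAAAAAAAAAAAAAAAAAAAAAAAAAAAAAAAAAAAAAAAAAAAAAAAAAAAAAAAAAAAAAAAAAAAAAAAAAAAAAAAAAAAAAAAAAAAAAAAAAAAAAAAAAAAABgAAAAAAAAAAAAAABgAAAAAAAAAAAAAAAAAAAAAAAAAAAAAAAAAAAAAAAAAAAAAAAAAAAAAAAAAAAAAAAAAAAAAAAAAAAAAAAAAAAAAAAAAAAAAAAAAAAAAAAAAAAAAAAAAAAAAAAAAAAAAAAAAAAAAAAAAAAAAAAAAAAAAAAAAAAAAAAAAAAAAAAAAAAAAAAAAAAAAAAAAAAAAAAAAAAAAAAAAAAAAAAAAAAAAAAAAAAAAAAAAAAAAAAAAHAAAAAAAAAAAAAAAHwDwAAAAAAAAAQGAH/z4AAAAAAAAB4H/H//8AAAAAAAAB8H////4AAAAAAAAD+D////4AAAAAAAAD+D////4AAAAAAAAD/D////wAAAAAAAAH/H////gAAAAAAADj+H///4AAAAAAAADjAH///wAAAAAAAABAAD///gAAAAAAAAAAAD//+AAAAAAAAAAAAD//8AAAAAAAAAAAAB//4AAAAAAAAAAAAA//4AAAAAAAAAAAAAJ/+AAAAAAAAAAAAAB//AAAAAAAAAAAAAA//AAAAAAAAAAAAAA/uAAAAAAAAAAAAAAeAAAAAAAAAAAAAAAAAAAAAAEAAAAAAAAAAAAAAAOAAAAAAAAAAAAAAAOAAAAA4AAAAAAAAAMAAAAD+AAAAAAAAAAAAAAP+AAAAAAAAAAAAAAf/AAAAAAAAAAAAAA//AAAAAAAAAAAAAAf/gAAAAAAAAAAAAAf/wAAAAAAAAAAAAAP/wAAAAAAAAAAAAAP/wAAAAAAAAAAAAAH/gAAAAAAAAAAAAAH/AAAAAAAAAAAAAAD8AAAAAAAAAAAAAAAwAAAAAAAAAH/wAAAAAAAAAAAAAP/+AAAAAAAAAAAAAP//AAAAAAAAAAAAAf//wAAAAAAAAAAAAf//wAAAAAAAAAAAAf//hAAAAAAAAAAAA///z4AAAAAAAAAAP///7+AAAAAAAAAA/////+AAAAAAAAAB/////8AAAAAAAAAH//7//8AAAAAAAAAP//x//wAAAAAAAAAP//h//AAAAAAAAAAP//A/8AAAAAAAAAAH//ABgAAAAAAAAAAH//AAAAAAAAAAAAAP//AAAAAAAAAAAAAHz/AAAAAAAAAAAAABB4AAAAAAAAAAAAAAAAAAAAAAAAAAAAAAAAAAB/gAAAAAAAAAAAAAB/8AAAAAAAAAAAAAB//AAAAAAAAAAAAAA//AAAAAAAAAAAAAAf/gAAAAAAAAAAAAAP/wAAAAAAAAAAAAAD/wAAAAAAAAAAAAAB/AAAAAAAAAAAAAAAAAAAAAA="/>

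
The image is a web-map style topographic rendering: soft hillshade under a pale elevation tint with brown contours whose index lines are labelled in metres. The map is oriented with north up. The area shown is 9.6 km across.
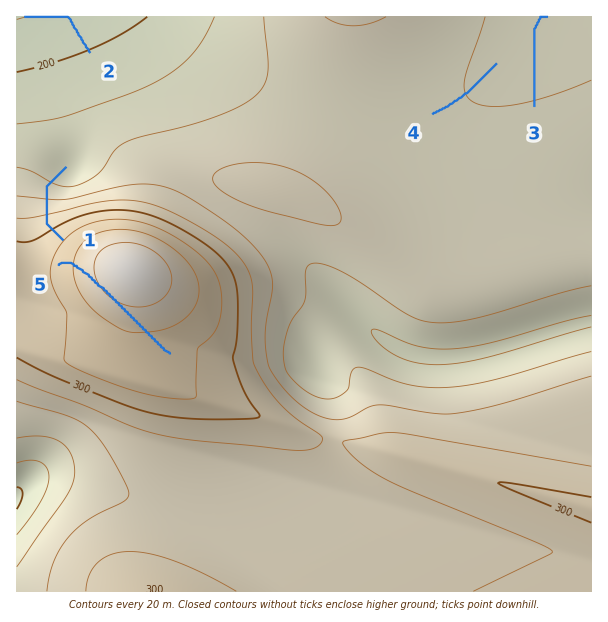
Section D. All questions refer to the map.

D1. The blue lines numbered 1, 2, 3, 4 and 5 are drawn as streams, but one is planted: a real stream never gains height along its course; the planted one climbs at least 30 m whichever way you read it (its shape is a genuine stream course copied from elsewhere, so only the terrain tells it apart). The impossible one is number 5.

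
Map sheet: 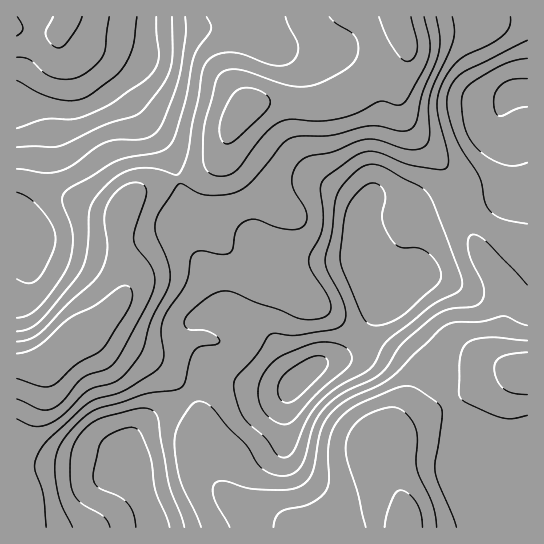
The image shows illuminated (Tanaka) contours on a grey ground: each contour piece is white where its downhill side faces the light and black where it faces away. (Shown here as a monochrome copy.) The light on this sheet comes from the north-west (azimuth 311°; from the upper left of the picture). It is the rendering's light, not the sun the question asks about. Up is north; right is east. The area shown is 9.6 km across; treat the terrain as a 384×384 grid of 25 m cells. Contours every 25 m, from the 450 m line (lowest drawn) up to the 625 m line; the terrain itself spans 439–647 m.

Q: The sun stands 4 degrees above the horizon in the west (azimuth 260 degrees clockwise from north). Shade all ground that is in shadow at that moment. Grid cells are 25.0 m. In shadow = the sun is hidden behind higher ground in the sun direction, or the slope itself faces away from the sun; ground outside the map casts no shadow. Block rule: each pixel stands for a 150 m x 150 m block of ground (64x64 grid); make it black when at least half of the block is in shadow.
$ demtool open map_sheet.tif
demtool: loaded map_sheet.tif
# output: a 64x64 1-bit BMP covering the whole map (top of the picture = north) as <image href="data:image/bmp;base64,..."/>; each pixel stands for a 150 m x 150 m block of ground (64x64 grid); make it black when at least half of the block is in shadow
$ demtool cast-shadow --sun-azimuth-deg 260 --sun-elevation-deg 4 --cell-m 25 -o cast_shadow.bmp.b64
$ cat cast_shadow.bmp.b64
<image width="64" height="64" href="data:image/bmp;base64,Qk0+AgAAAAAAAD4AAAAoAAAAQAAAAEAAAAABAAEAAAAAAAACAAATCwAAEwsAAAIAAAAAAAAA////AAAAAAAAAAAAAAA+AAAAAAAAAD8ADwAAAAAAP4APgAAAAAA/gB/AAAAAAD8AH+AAAAAAPwAf4AAAAAA+AA/AAAAAADwAD8AAAAAAMAAPwAAAAAAAAA/AAAAAAAAAB8AAAAAAAAAH4AAAAAAAAAPgAAAAAAAAA+AAAAAAAAADwAAAAAAAAAPAAAEAAAAAAQAAAAAAAAAAAAAAAAAAAAAAAAAAAAAAAAAAAAAAAAAAAAAAAAAAAAAAAAAAAAAAAAHwAAAAAAAAA/gAAAAAAAAD/AAAAAAAAAH8AADwAAAAAf4AAfgAAAAA/gAB/AAAAAD+AAP8AAAAAH4AB/wAAAAAfgAH+AAAAAB8AAfwAAAAAHgAB+AAAAAAAAAH4AAAAAAAAAfgAAAAAAAAB/AAAAAAAAAH8AAAAAGAAAfwAAAAAcAAB/AAAAAAgAAH8AAAAAAAAAPwAAAAAAAAAAAAAAAAAAAAAAAAAAAAAAAAAAAAAAAAAAAAwAAAAAAAAAPgAAAAAAAAB/AAAAAAAAAP8AAAAAAAAB/4AAAAAAAAP/gAAAAAAAA/+AAAAAAAAH/8AAAAAAAAf/wAAAAAAAB//gAAAAAAAD/+AAAAAAAAP/4AAAAAAAA//gAAAAAAAD/8AAAAAAAAP/gAAAAAAAA/4AAAAAAAAD/gAAAAAAAAf8AAAAAAAAB/wA=="/>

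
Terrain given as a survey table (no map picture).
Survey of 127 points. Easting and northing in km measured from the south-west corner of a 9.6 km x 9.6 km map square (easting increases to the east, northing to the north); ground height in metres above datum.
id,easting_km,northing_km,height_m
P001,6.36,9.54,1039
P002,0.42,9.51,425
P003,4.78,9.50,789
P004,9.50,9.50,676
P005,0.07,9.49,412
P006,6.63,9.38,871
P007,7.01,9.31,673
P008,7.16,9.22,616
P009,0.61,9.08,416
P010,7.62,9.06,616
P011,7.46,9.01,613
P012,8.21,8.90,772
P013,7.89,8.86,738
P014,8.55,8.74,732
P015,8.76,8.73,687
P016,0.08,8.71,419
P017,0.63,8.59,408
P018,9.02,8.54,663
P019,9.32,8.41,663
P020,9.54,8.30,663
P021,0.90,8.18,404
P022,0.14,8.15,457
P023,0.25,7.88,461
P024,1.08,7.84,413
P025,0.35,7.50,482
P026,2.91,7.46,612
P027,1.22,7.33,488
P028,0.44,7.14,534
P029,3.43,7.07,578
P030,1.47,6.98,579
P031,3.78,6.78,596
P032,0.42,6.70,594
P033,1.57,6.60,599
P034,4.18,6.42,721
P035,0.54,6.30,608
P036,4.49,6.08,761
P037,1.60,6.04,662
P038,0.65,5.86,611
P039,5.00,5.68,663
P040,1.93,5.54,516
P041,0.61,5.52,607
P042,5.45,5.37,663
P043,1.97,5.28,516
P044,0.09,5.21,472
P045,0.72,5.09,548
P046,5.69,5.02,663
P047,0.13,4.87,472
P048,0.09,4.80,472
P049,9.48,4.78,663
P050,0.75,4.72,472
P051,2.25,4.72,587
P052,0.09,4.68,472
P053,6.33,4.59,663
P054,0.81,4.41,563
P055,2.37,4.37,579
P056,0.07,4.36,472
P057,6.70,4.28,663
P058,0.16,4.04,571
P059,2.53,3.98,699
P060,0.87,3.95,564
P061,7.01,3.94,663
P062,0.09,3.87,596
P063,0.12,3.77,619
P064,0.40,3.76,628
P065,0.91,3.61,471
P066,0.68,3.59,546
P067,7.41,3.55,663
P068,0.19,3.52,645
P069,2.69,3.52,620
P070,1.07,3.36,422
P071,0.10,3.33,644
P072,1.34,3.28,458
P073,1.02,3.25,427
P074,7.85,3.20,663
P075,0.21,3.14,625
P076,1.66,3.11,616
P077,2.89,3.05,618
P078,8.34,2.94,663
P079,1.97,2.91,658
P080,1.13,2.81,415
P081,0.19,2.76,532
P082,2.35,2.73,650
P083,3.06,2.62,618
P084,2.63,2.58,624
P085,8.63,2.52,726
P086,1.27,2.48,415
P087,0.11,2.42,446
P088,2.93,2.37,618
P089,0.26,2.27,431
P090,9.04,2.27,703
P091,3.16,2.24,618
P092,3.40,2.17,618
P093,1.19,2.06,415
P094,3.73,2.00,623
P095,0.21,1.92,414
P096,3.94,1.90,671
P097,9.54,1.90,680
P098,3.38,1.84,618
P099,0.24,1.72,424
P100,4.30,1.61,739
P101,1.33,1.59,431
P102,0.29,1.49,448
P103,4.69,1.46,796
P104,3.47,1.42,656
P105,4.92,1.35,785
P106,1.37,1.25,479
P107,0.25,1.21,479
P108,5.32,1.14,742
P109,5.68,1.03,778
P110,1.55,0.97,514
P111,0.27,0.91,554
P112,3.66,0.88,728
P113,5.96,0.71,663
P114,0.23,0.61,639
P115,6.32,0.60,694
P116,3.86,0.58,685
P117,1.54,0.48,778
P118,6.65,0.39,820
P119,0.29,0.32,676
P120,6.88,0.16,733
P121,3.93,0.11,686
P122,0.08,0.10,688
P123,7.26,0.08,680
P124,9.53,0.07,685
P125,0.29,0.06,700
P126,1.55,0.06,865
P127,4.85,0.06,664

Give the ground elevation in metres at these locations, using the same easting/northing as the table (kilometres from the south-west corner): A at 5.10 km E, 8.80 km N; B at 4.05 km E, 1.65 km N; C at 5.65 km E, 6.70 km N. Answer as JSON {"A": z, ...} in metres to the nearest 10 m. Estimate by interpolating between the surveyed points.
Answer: {"A": 740, "B": 740, "C": 660}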